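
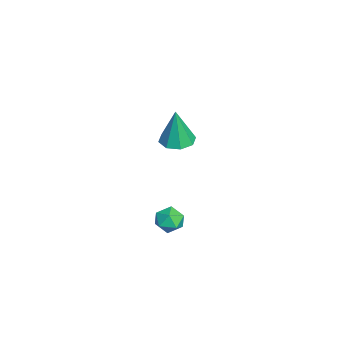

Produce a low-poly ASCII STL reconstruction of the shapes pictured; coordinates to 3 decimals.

solid 
facet normal -0.070 0.039 -0.997
outer loop
vertex -2.164 3.23 1.09
vertex -2.998 3.077 1.143
vertex -2.515 3.776 1.136
endloop
endfacet
facet normal 0.805 0.489 0.335
outer loop
vertex -2.164 3.23 1.09
vertex -2.515 3.776 1.136
vertex -2.862 3.003 3.097
endloop
endfacet
facet normal -0.070 0.039 -0.997
outer loop
vertex -2.515 3.776 1.136
vertex -2.998 3.077 1.143
vertex -3.149 3.913 1.186
endloop
endfacet
facet normal 0.224 0.893 0.391
outer loop
vertex -2.515 3.776 1.136
vertex -3.149 3.913 1.186
vertex -2.862 3.003 3.097
endloop
endfacet
facet normal -0.069 0.039 -0.997
outer loop
vertex -3.149 3.913 1.186
vertex -2.998 3.077 1.143
vertex -3.695 3.56 1.21
endloop
endfacet
facet normal -0.475 0.765 0.435
outer loop
vertex -3.149 3.913 1.186
vertex -3.695 3.56 1.21
vertex -2.862 3.003 3.097
endloop
endfacet
facet normal -0.070 0.037 -0.997
outer loop
vertex -3.695 3.56 1.21
vertex -2.998 3.077 1.143
vertex -3.833 2.925 1.196
endloop
endfacet
facet normal -0.879 0.181 0.441
outer loop
vertex -3.695 3.56 1.21
vertex -3.833 2.925 1.196
vertex -2.862 3.003 3.097
endloop
endfacet
facet normal -0.070 0.039 -0.997
outer loop
vertex -3.833 2.925 1.196
vertex -2.998 3.077 1.143
vertex -3.482 2.378 1.15
endloop
endfacet
facet normal -0.753 -0.517 0.406
outer loop
vertex -3.833 2.925 1.196
vertex -3.482 2.378 1.15
vertex -2.862 3.003 3.097
endloop
endfacet
facet normal -0.069 0.038 -0.997
outer loop
vertex -3.482 2.378 1.15
vertex -2.998 3.077 1.143
vertex -2.848 2.242 1.101
endloop
endfacet
facet normal -0.171 -0.921 0.350
outer loop
vertex -3.482 2.378 1.15
vertex -2.848 2.242 1.101
vertex -2.862 3.003 3.097
endloop
endfacet
facet normal -0.070 0.038 -0.997
outer loop
vertex -2.848 2.242 1.101
vertex -2.998 3.077 1.143
vertex -2.302 2.594 1.076
endloop
endfacet
facet normal 0.526 -0.794 0.306
outer loop
vertex -2.848 2.242 1.101
vertex -2.302 2.594 1.076
vertex -2.862 3.003 3.097
endloop
endfacet
facet normal -0.070 0.037 -0.997
outer loop
vertex -2.302 2.594 1.076
vertex -2.998 3.077 1.143
vertex -2.164 3.23 1.09
endloop
endfacet
facet normal 0.931 -0.209 0.300
outer loop
vertex -2.302 2.594 1.076
vertex -2.164 3.23 1.09
vertex -2.862 3.003 3.097
endloop
endfacet
facet normal -0.017 -0.294 0.956
outer loop
vertex 2.435 2.829 0.782
vertex 2.722 2.191 0.591
vertex 3.156 2.745 0.769
endloop
endfacet
facet normal 0.064 0.413 0.909
outer loop
vertex 2.435 2.829 0.782
vertex 3.156 2.745 0.769
vertex 2.857 3.355 0.513
endloop
endfacet
facet normal -0.493 0.676 0.548
outer loop
vertex 2.435 2.829 0.782
vertex 2.857 3.355 0.513
vertex 2.239 3.177 0.177
endloop
endfacet
facet normal -0.919 0.131 0.373
outer loop
vertex 2.435 2.829 0.782
vertex 2.239 3.177 0.177
vertex 2.156 2.458 0.225
endloop
endfacet
facet normal -0.625 -0.468 0.625
outer loop
vertex 2.435 2.829 0.782
vertex 2.156 2.458 0.225
vertex 2.722 2.191 0.591
endloop
endfacet
facet normal 0.655 0.542 0.527
outer loop
vertex 2.857 3.355 0.513
vertex 3.156 2.745 0.769
vertex 3.404 3.042 0.155
endloop
endfacet
facet normal 0.523 -0.603 0.602
outer loop
vertex 3.156 2.745 0.769
vertex 2.722 2.191 0.591
vertex 3.321 2.323 0.203
endloop
endfacet
facet normal -0.461 -0.885 0.068
outer loop
vertex 2.722 2.191 0.591
vertex 2.156 2.458 0.225
vertex 2.703 2.145 -0.133
endloop
endfacet
facet normal -0.938 0.086 -0.337
outer loop
vertex 2.156 2.458 0.225
vertex 2.239 3.177 0.177
vertex 2.404 2.755 -0.389
endloop
endfacet
facet normal -0.249 0.967 -0.055
outer loop
vertex 2.239 3.177 0.177
vertex 2.857 3.355 0.513
vertex 2.838 3.309 -0.211
endloop
endfacet
facet normal 0.919 -0.131 -0.373
outer loop
vertex 3.125 2.671 -0.402
vertex 3.404 3.042 0.155
vertex 3.321 2.323 0.203
endloop
endfacet
facet normal 0.493 -0.676 -0.548
outer loop
vertex 3.125 2.671 -0.402
vertex 3.321 2.323 0.203
vertex 2.703 2.145 -0.133
endloop
endfacet
facet normal -0.064 -0.413 -0.909
outer loop
vertex 3.125 2.671 -0.402
vertex 2.703 2.145 -0.133
vertex 2.404 2.755 -0.389
endloop
endfacet
facet normal 0.017 0.294 -0.956
outer loop
vertex 3.125 2.671 -0.402
vertex 2.404 2.755 -0.389
vertex 2.838 3.309 -0.211
endloop
endfacet
facet normal 0.625 0.468 -0.625
outer loop
vertex 3.125 2.671 -0.402
vertex 2.838 3.309 -0.211
vertex 3.404 3.042 0.155
endloop
endfacet
facet normal 0.938 -0.086 0.337
outer loop
vertex 3.321 2.323 0.203
vertex 3.404 3.042 0.155
vertex 3.156 2.745 0.769
endloop
endfacet
facet normal 0.249 -0.967 0.055
outer loop
vertex 2.703 2.145 -0.133
vertex 3.321 2.323 0.203
vertex 2.722 2.191 0.591
endloop
endfacet
facet normal -0.655 -0.542 -0.527
outer loop
vertex 2.404 2.755 -0.389
vertex 2.703 2.145 -0.133
vertex 2.156 2.458 0.225
endloop
endfacet
facet normal -0.523 0.603 -0.602
outer loop
vertex 2.838 3.309 -0.211
vertex 2.404 2.755 -0.389
vertex 2.239 3.177 0.177
endloop
endfacet
facet normal 0.461 0.885 -0.068
outer loop
vertex 3.404 3.042 0.155
vertex 2.838 3.309 -0.211
vertex 2.857 3.355 0.513
endloop
endfacet

endsolid


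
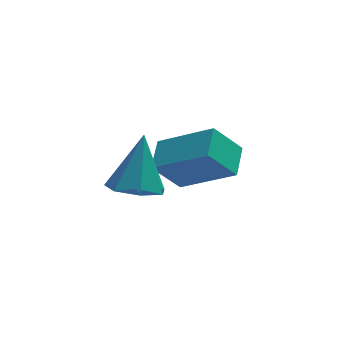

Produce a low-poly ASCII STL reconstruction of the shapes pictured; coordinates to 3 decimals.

solid 
facet normal -0.627 -0.010 0.779
outer loop
vertex 4.003 -0.343 0.022
vertex 4.337 0.568 0.303
vertex 2.627 0.499 -1.074
endloop
endfacet
facet normal -0.331 -0.902 -0.278
outer loop
vertex 3.423 0.512 -2.063
vertex 4.003 -0.343 0.022
vertex 2.627 0.499 -1.074
endloop
endfacet
facet normal -0.627 -0.010 0.779
outer loop
vertex 2.627 0.499 -1.074
vertex 4.337 0.568 0.303
vertex 2.961 1.41 -0.793
endloop
endfacet
facet normal -0.705 0.432 -0.562
outer loop
vertex 2.961 1.41 -0.793
vertex 3.423 0.512 -2.063
vertex 2.627 0.499 -1.074
endloop
endfacet
facet normal 0.705 -0.432 0.562
outer loop
vertex 4.003 -0.343 0.022
vertex 5.133 0.581 -0.686
vertex 4.337 0.568 0.303
endloop
endfacet
facet normal -0.331 -0.902 -0.278
outer loop
vertex 4.799 -0.33 -0.967
vertex 4.003 -0.343 0.022
vertex 3.423 0.512 -2.063
endloop
endfacet
facet normal 0.705 -0.432 0.562
outer loop
vertex 4.799 -0.33 -0.967
vertex 5.133 0.581 -0.686
vertex 4.003 -0.343 0.022
endloop
endfacet
facet normal 0.331 0.902 0.278
outer loop
vertex 4.337 0.568 0.303
vertex 5.133 0.581 -0.686
vertex 2.961 1.41 -0.793
endloop
endfacet
facet normal -0.705 0.432 -0.562
outer loop
vertex 3.757 1.423 -1.782
vertex 3.423 0.512 -2.063
vertex 2.961 1.41 -0.793
endloop
endfacet
facet normal 0.331 0.902 0.278
outer loop
vertex 2.961 1.41 -0.793
vertex 5.133 0.581 -0.686
vertex 3.757 1.423 -1.782
endloop
endfacet
facet normal 0.627 0.010 -0.779
outer loop
vertex 3.757 1.423 -1.782
vertex 4.799 -0.33 -0.967
vertex 3.423 0.512 -2.063
endloop
endfacet
facet normal 0.627 0.010 -0.779
outer loop
vertex 5.133 0.581 -0.686
vertex 4.799 -0.33 -0.967
vertex 3.757 1.423 -1.782
endloop
endfacet
facet normal -0.212 -0.469 -0.858
outer loop
vertex 2.541 -2.148 0.503
vertex 1.793 -2.239 0.738
vertex 2.113 -1.641 0.332
endloop
endfacet
facet normal 0.774 0.628 -0.076
outer loop
vertex 2.541 -2.148 0.503
vertex 2.113 -1.641 0.332
vertex 2.147 -1.461 2.162
endloop
endfacet
facet normal -0.214 -0.468 -0.858
outer loop
vertex 2.113 -1.641 0.332
vertex 1.793 -2.239 0.738
vertex 1.443 -1.584 0.468
endloop
endfacet
facet normal 0.064 0.993 -0.099
outer loop
vertex 2.113 -1.641 0.332
vertex 1.443 -1.584 0.468
vertex 2.147 -1.461 2.162
endloop
endfacet
facet normal -0.214 -0.468 -0.858
outer loop
vertex 1.443 -1.584 0.468
vertex 1.793 -2.239 0.738
vertex 1.037 -2.02 0.807
endloop
endfacet
facet normal -0.630 0.748 0.208
outer loop
vertex 1.443 -1.584 0.468
vertex 1.037 -2.02 0.807
vertex 2.147 -1.461 2.162
endloop
endfacet
facet normal -0.214 -0.469 -0.857
outer loop
vertex 1.037 -2.02 0.807
vertex 1.793 -2.239 0.738
vertex 1.2 -2.62 1.095
endloop
endfacet
facet normal -0.787 0.080 0.612
outer loop
vertex 1.037 -2.02 0.807
vertex 1.2 -2.62 1.095
vertex 2.147 -1.461 2.162
endloop
endfacet
facet normal -0.215 -0.469 -0.857
outer loop
vertex 1.2 -2.62 1.095
vertex 1.793 -2.239 0.738
vertex 1.809 -2.934 1.114
endloop
endfacet
facet normal -0.288 -0.510 0.810
outer loop
vertex 1.2 -2.62 1.095
vertex 1.809 -2.934 1.114
vertex 2.147 -1.461 2.162
endloop
endfacet
facet normal -0.213 -0.469 -0.857
outer loop
vertex 1.809 -2.934 1.114
vertex 1.793 -2.239 0.738
vertex 2.406 -2.724 0.851
endloop
endfacet
facet normal 0.491 -0.577 0.653
outer loop
vertex 1.809 -2.934 1.114
vertex 2.406 -2.724 0.851
vertex 2.147 -1.461 2.162
endloop
endfacet
facet normal -0.212 -0.468 -0.858
outer loop
vertex 2.406 -2.724 0.851
vertex 1.793 -2.239 0.738
vertex 2.541 -2.148 0.503
endloop
endfacet
facet normal 0.964 -0.070 0.258
outer loop
vertex 2.406 -2.724 0.851
vertex 2.541 -2.148 0.503
vertex 2.147 -1.461 2.162
endloop
endfacet

endsolid


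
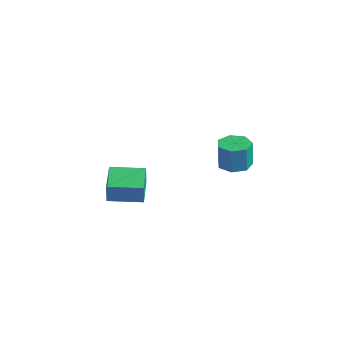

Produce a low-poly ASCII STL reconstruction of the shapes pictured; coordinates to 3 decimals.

solid 
facet normal -0.894 -0.448 -0.004
outer loop
vertex -3.193 -2.669 -2.933
vertex -3.936 -1.184 -2.975
vertex -3.176 -2.692 -4.093
endloop
endfacet
facet normal 0.447 -0.894 0.024
outer loop
vertex -1.504 -1.856 -4.085
vertex -3.193 -2.669 -2.933
vertex -3.176 -2.692 -4.093
endloop
endfacet
facet normal -0.894 -0.448 -0.004
outer loop
vertex -3.176 -2.692 -4.093
vertex -3.936 -1.184 -2.975
vertex -3.919 -1.208 -4.134
endloop
endfacet
facet normal 0.015 -0.020 -1.000
outer loop
vertex -3.919 -1.208 -4.134
vertex -1.504 -1.856 -4.085
vertex -3.176 -2.692 -4.093
endloop
endfacet
facet normal -0.015 0.021 1.000
outer loop
vertex -3.193 -2.669 -2.933
vertex -2.264 -0.348 -2.967
vertex -3.936 -1.184 -2.975
endloop
endfacet
facet normal 0.447 -0.894 0.025
outer loop
vertex -1.521 -1.832 -2.926
vertex -3.193 -2.669 -2.933
vertex -1.504 -1.856 -4.085
endloop
endfacet
facet normal -0.014 0.020 1.000
outer loop
vertex -1.521 -1.832 -2.926
vertex -2.264 -0.348 -2.967
vertex -3.193 -2.669 -2.933
endloop
endfacet
facet normal -0.447 0.894 -0.025
outer loop
vertex -3.936 -1.184 -2.975
vertex -2.264 -0.348 -2.967
vertex -3.919 -1.208 -4.134
endloop
endfacet
facet normal 0.015 -0.021 -1.000
outer loop
vertex -2.247 -0.371 -4.127
vertex -1.504 -1.856 -4.085
vertex -3.919 -1.208 -4.134
endloop
endfacet
facet normal -0.447 0.894 -0.024
outer loop
vertex -3.919 -1.208 -4.134
vertex -2.264 -0.348 -2.967
vertex -2.247 -0.371 -4.127
endloop
endfacet
facet normal 0.894 0.448 0.004
outer loop
vertex -2.247 -0.371 -4.127
vertex -1.521 -1.832 -2.926
vertex -1.504 -1.856 -4.085
endloop
endfacet
facet normal 0.894 0.448 0.004
outer loop
vertex -2.264 -0.348 -2.967
vertex -1.521 -1.832 -2.926
vertex -2.247 -0.371 -4.127
endloop
endfacet
facet normal 0.128 -0.179 -0.976
outer loop
vertex 4.214 -1.22 1.592
vertex 3.476 -1.661 1.576
vertex 3.602 -0.822 1.439
endloop
endfacet
facet normal 0.557 0.827 -0.079
outer loop
vertex 4.214 -1.22 1.592
vertex 3.602 -0.822 1.439
vertex 4.042 -0.977 2.919
endloop
endfacet
facet normal 0.557 0.827 -0.079
outer loop
vertex 4.042 -0.977 2.919
vertex 3.602 -0.822 1.439
vertex 3.429 -0.579 2.766
endloop
endfacet
facet normal -0.127 0.179 0.976
outer loop
vertex 4.042 -0.977 2.919
vertex 3.429 -0.579 2.766
vertex 3.304 -1.419 2.904
endloop
endfacet
facet normal 0.127 -0.178 -0.976
outer loop
vertex 3.602 -0.822 1.439
vertex 3.476 -1.661 1.576
vertex 2.895 -1.056 1.39
endloop
endfacet
facet normal -0.294 0.933 -0.209
outer loop
vertex 3.602 -0.822 1.439
vertex 2.895 -1.056 1.39
vertex 3.429 -0.579 2.766
endloop
endfacet
facet normal -0.294 0.933 -0.209
outer loop
vertex 3.429 -0.579 2.766
vertex 2.895 -1.056 1.39
vertex 2.722 -0.813 2.717
endloop
endfacet
facet normal -0.127 0.179 0.976
outer loop
vertex 3.429 -0.579 2.766
vertex 2.722 -0.813 2.717
vertex 3.304 -1.419 2.904
endloop
endfacet
facet normal 0.127 -0.178 -0.976
outer loop
vertex 2.895 -1.056 1.39
vertex 3.476 -1.661 1.576
vertex 2.626 -1.746 1.481
endloop
endfacet
facet normal -0.924 0.336 -0.182
outer loop
vertex 2.895 -1.056 1.39
vertex 2.626 -1.746 1.481
vertex 2.722 -0.813 2.717
endloop
endfacet
facet normal -0.924 0.336 -0.182
outer loop
vertex 2.722 -0.813 2.717
vertex 2.626 -1.746 1.481
vertex 2.453 -1.503 2.808
endloop
endfacet
facet normal -0.128 0.178 0.976
outer loop
vertex 2.722 -0.813 2.717
vertex 2.453 -1.503 2.808
vertex 3.304 -1.419 2.904
endloop
endfacet
facet normal 0.127 -0.179 -0.976
outer loop
vertex 2.626 -1.746 1.481
vertex 3.476 -1.661 1.576
vertex 2.997 -2.372 1.644
endloop
endfacet
facet normal -0.858 -0.513 -0.018
outer loop
vertex 2.626 -1.746 1.481
vertex 2.997 -2.372 1.644
vertex 2.453 -1.503 2.808
endloop
endfacet
facet normal -0.858 -0.513 -0.018
outer loop
vertex 2.453 -1.503 2.808
vertex 2.997 -2.372 1.644
vertex 2.824 -2.13 2.971
endloop
endfacet
facet normal -0.128 0.178 0.976
outer loop
vertex 2.453 -1.503 2.808
vertex 2.824 -2.13 2.971
vertex 3.304 -1.419 2.904
endloop
endfacet
facet normal 0.127 -0.179 -0.976
outer loop
vertex 2.997 -2.372 1.644
vertex 3.476 -1.661 1.576
vertex 3.729 -2.463 1.756
endloop
endfacet
facet normal -0.146 -0.976 0.159
outer loop
vertex 2.997 -2.372 1.644
vertex 3.729 -2.463 1.756
vertex 2.824 -2.13 2.971
endloop
endfacet
facet normal -0.146 -0.976 0.159
outer loop
vertex 2.824 -2.13 2.971
vertex 3.729 -2.463 1.756
vertex 3.557 -2.221 3.083
endloop
endfacet
facet normal -0.127 0.178 0.976
outer loop
vertex 2.824 -2.13 2.971
vertex 3.557 -2.221 3.083
vertex 3.304 -1.419 2.904
endloop
endfacet
facet normal 0.127 -0.179 -0.976
outer loop
vertex 3.729 -2.463 1.756
vertex 3.476 -1.661 1.576
vertex 4.271 -1.951 1.733
endloop
endfacet
facet normal 0.675 -0.705 0.216
outer loop
vertex 3.729 -2.463 1.756
vertex 4.271 -1.951 1.733
vertex 3.557 -2.221 3.083
endloop
endfacet
facet normal 0.677 -0.704 0.217
outer loop
vertex 3.557 -2.221 3.083
vertex 4.271 -1.951 1.733
vertex 4.098 -1.708 3.06
endloop
endfacet
facet normal -0.127 0.178 0.976
outer loop
vertex 3.557 -2.221 3.083
vertex 4.098 -1.708 3.06
vertex 3.304 -1.419 2.904
endloop
endfacet
facet normal 0.128 -0.178 -0.976
outer loop
vertex 4.271 -1.951 1.733
vertex 3.476 -1.661 1.576
vertex 4.214 -1.22 1.592
endloop
endfacet
facet normal 0.989 0.099 0.111
outer loop
vertex 4.271 -1.951 1.733
vertex 4.214 -1.22 1.592
vertex 4.098 -1.708 3.06
endloop
endfacet
facet normal 0.989 0.097 0.110
outer loop
vertex 4.098 -1.708 3.06
vertex 4.214 -1.22 1.592
vertex 4.042 -0.977 2.919
endloop
endfacet
facet normal -0.127 0.178 0.976
outer loop
vertex 4.098 -1.708 3.06
vertex 4.042 -0.977 2.919
vertex 3.304 -1.419 2.904
endloop
endfacet

endsolid


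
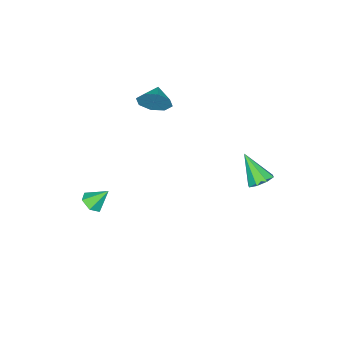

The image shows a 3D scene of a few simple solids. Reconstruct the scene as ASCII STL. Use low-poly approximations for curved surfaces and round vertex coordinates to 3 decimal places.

solid 
facet normal 0.105 0.618 -0.779
outer loop
vertex -1.248 3.608 -1.054
vertex -1.947 3.409 -1.306
vertex -1.672 3.954 -0.837
endloop
endfacet
facet normal 0.607 0.278 0.744
outer loop
vertex -1.248 3.608 -1.054
vertex -1.672 3.954 -0.837
vertex -2.153 2.211 0.206
endloop
endfacet
facet normal 0.107 0.617 -0.780
outer loop
vertex -1.672 3.954 -0.837
vertex -1.947 3.409 -1.306
vertex -2.258 3.981 -0.896
endloop
endfacet
facet normal -0.061 0.525 0.849
outer loop
vertex -1.672 3.954 -0.837
vertex -2.258 3.981 -0.896
vertex -2.153 2.211 0.206
endloop
endfacet
facet normal 0.105 0.617 -0.780
outer loop
vertex -2.258 3.981 -0.896
vertex -1.947 3.409 -1.306
vertex -2.662 3.673 -1.194
endloop
endfacet
facet normal -0.712 0.340 0.614
outer loop
vertex -2.258 3.981 -0.896
vertex -2.662 3.673 -1.194
vertex -2.153 2.211 0.206
endloop
endfacet
facet normal 0.106 0.618 -0.779
outer loop
vertex -2.662 3.673 -1.194
vertex -1.947 3.409 -1.306
vertex -2.647 3.21 -1.559
endloop
endfacet
facet normal -0.970 -0.170 0.175
outer loop
vertex -2.662 3.673 -1.194
vertex -2.647 3.21 -1.559
vertex -2.153 2.211 0.206
endloop
endfacet
facet normal 0.107 0.616 -0.780
outer loop
vertex -2.647 3.21 -1.559
vertex -1.947 3.409 -1.306
vertex -2.222 2.863 -1.775
endloop
endfacet
facet normal -0.680 -0.703 -0.208
outer loop
vertex -2.647 3.21 -1.559
vertex -2.222 2.863 -1.775
vertex -2.153 2.211 0.206
endloop
endfacet
facet normal 0.106 0.617 -0.780
outer loop
vertex -2.222 2.863 -1.775
vertex -1.947 3.409 -1.306
vertex -1.636 2.836 -1.717
endloop
endfacet
facet normal -0.013 -0.950 -0.312
outer loop
vertex -2.222 2.863 -1.775
vertex -1.636 2.836 -1.717
vertex -2.153 2.211 0.206
endloop
endfacet
facet normal 0.106 0.617 -0.780
outer loop
vertex -1.636 2.836 -1.717
vertex -1.947 3.409 -1.306
vertex -1.233 3.145 -1.418
endloop
endfacet
facet normal 0.641 -0.763 -0.076
outer loop
vertex -1.636 2.836 -1.717
vertex -1.233 3.145 -1.418
vertex -2.153 2.211 0.206
endloop
endfacet
facet normal 0.106 0.617 -0.780
outer loop
vertex -1.233 3.145 -1.418
vertex -1.947 3.409 -1.306
vertex -1.248 3.608 -1.054
endloop
endfacet
facet normal 0.897 -0.255 0.361
outer loop
vertex -1.233 3.145 -1.418
vertex -1.248 3.608 -1.054
vertex -2.153 2.211 0.206
endloop
endfacet
facet normal 0.359 -0.557 -0.749
outer loop
vertex 3.199 -4.361 -3.157
vertex 2.699 -4.09 -3.598
vertex 3.338 -3.764 -3.534
endloop
endfacet
facet normal 0.674 0.276 0.685
outer loop
vertex 3.199 -4.361 -3.157
vertex 3.338 -3.764 -3.534
vertex 2.221 -3.35 -2.602
endloop
endfacet
facet normal 0.359 -0.557 -0.749
outer loop
vertex 3.338 -3.764 -3.534
vertex 2.699 -4.09 -3.598
vertex 2.837 -3.493 -3.976
endloop
endfacet
facet normal 0.411 0.907 0.090
outer loop
vertex 3.338 -3.764 -3.534
vertex 2.837 -3.493 -3.976
vertex 2.221 -3.35 -2.602
endloop
endfacet
facet normal 0.359 -0.557 -0.749
outer loop
vertex 2.837 -3.493 -3.976
vertex 2.699 -4.09 -3.598
vertex 2.199 -3.819 -4.039
endloop
endfacet
facet normal -0.415 0.867 -0.276
outer loop
vertex 2.837 -3.493 -3.976
vertex 2.199 -3.819 -4.039
vertex 2.221 -3.35 -2.602
endloop
endfacet
facet normal 0.360 -0.556 -0.750
outer loop
vertex 2.199 -3.819 -4.039
vertex 2.699 -4.09 -3.598
vertex 2.061 -4.417 -3.662
endloop
endfacet
facet normal -0.980 0.195 -0.049
outer loop
vertex 2.199 -3.819 -4.039
vertex 2.061 -4.417 -3.662
vertex 2.221 -3.35 -2.602
endloop
endfacet
facet normal 0.361 -0.557 -0.748
outer loop
vertex 2.061 -4.417 -3.662
vertex 2.699 -4.09 -3.598
vertex 2.561 -4.687 -3.22
endloop
endfacet
facet normal -0.717 -0.434 0.545
outer loop
vertex 2.061 -4.417 -3.662
vertex 2.561 -4.687 -3.22
vertex 2.221 -3.35 -2.602
endloop
endfacet
facet normal 0.359 -0.557 -0.749
outer loop
vertex 2.561 -4.687 -3.22
vertex 2.699 -4.09 -3.598
vertex 3.199 -4.361 -3.157
endloop
endfacet
facet normal 0.111 -0.394 0.913
outer loop
vertex 2.561 -4.687 -3.22
vertex 3.199 -4.361 -3.157
vertex 2.221 -3.35 -2.602
endloop
endfacet
facet normal 0.865 0.399 -0.302
outer loop
vertex -0.985 -3.32 3.191
vertex -1.428 -2.978 2.375
vertex -1.272 -2.626 3.286
endloop
endfacet
facet normal -0.279 -0.242 0.929
outer loop
vertex -0.985 -3.32 3.191
vertex -1.272 -2.626 3.286
vertex -2.432 -3.442 2.725
endloop
endfacet
facet normal 0.865 0.400 -0.303
outer loop
vertex -1.272 -2.626 3.286
vertex -1.428 -2.978 2.375
vertex -1.651 -2.138 2.847
endloop
endfacet
facet normal -0.564 0.265 0.782
outer loop
vertex -1.272 -2.626 3.286
vertex -1.651 -2.138 2.847
vertex -2.432 -3.442 2.725
endloop
endfacet
facet normal 0.866 0.399 -0.302
outer loop
vertex -1.651 -2.138 2.847
vertex -1.428 -2.978 2.375
vertex -1.899 -2.142 2.131
endloop
endfacet
facet normal -0.834 0.473 0.286
outer loop
vertex -1.651 -2.138 2.847
vertex -1.899 -2.142 2.131
vertex -2.432 -3.442 2.725
endloop
endfacet
facet normal 0.865 0.399 -0.303
outer loop
vertex -1.899 -2.142 2.131
vertex -1.428 -2.978 2.375
vertex -1.871 -2.637 1.558
endloop
endfacet
facet normal -0.928 0.258 -0.268
outer loop
vertex -1.899 -2.142 2.131
vertex -1.871 -2.637 1.558
vertex -2.432 -3.442 2.725
endloop
endfacet
facet normal 0.865 0.399 -0.303
outer loop
vertex -1.871 -2.637 1.558
vertex -1.428 -2.978 2.375
vertex -1.584 -3.331 1.463
endloop
endfacet
facet normal -0.793 -0.252 -0.555
outer loop
vertex -1.871 -2.637 1.558
vertex -1.584 -3.331 1.463
vertex -2.432 -3.442 2.725
endloop
endfacet
facet normal 0.865 0.400 -0.303
outer loop
vertex -1.584 -3.331 1.463
vertex -1.428 -2.978 2.375
vertex -1.205 -3.819 1.902
endloop
endfacet
facet normal -0.507 -0.760 -0.407
outer loop
vertex -1.584 -3.331 1.463
vertex -1.205 -3.819 1.902
vertex -2.432 -3.442 2.725
endloop
endfacet
facet normal 0.866 0.399 -0.302
outer loop
vertex -1.205 -3.819 1.902
vertex -1.428 -2.978 2.375
vertex -0.957 -3.815 2.618
endloop
endfacet
facet normal -0.238 -0.967 0.088
outer loop
vertex -1.205 -3.819 1.902
vertex -0.957 -3.815 2.618
vertex -2.432 -3.442 2.725
endloop
endfacet
facet normal 0.866 0.399 -0.303
outer loop
vertex -0.957 -3.815 2.618
vertex -1.428 -2.978 2.375
vertex -0.985 -3.32 3.191
endloop
endfacet
facet normal -0.144 -0.752 0.643
outer loop
vertex -0.957 -3.815 2.618
vertex -0.985 -3.32 3.191
vertex -2.432 -3.442 2.725
endloop
endfacet

endsolid


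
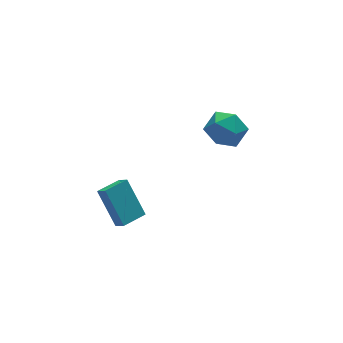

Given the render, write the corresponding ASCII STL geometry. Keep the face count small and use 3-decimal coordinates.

solid 
facet normal -0.953 -0.084 0.289
outer loop
vertex 1.402 3.181 -1.947
vertex 1.488 1.987 -2.011
vertex 1.749 2.552 -0.987
endloop
endfacet
facet normal -0.655 0.501 0.565
outer loop
vertex 1.402 3.181 -1.947
vertex 1.749 2.552 -0.987
vertex 2.3 3.581 -1.261
endloop
endfacet
facet normal -0.423 0.906 0.025
outer loop
vertex 1.402 3.181 -1.947
vertex 2.3 3.581 -1.261
vertex 2.38 3.651 -2.455
endloop
endfacet
facet normal -0.578 0.569 -0.585
outer loop
vertex 1.402 3.181 -1.947
vertex 2.38 3.651 -2.455
vertex 1.879 2.666 -2.918
endloop
endfacet
facet normal -0.905 -0.043 -0.422
outer loop
vertex 1.402 3.181 -1.947
vertex 1.879 2.666 -2.918
vertex 1.488 1.987 -2.011
endloop
endfacet
facet normal -0.088 0.300 0.950
outer loop
vertex 2.3 3.581 -1.261
vertex 1.749 2.552 -0.987
vertex 2.941 2.634 -0.902
endloop
endfacet
facet normal -0.572 -0.648 0.503
outer loop
vertex 1.749 2.552 -0.987
vertex 1.488 1.987 -2.011
vertex 2.44 1.649 -1.365
endloop
endfacet
facet normal -0.494 -0.580 -0.647
outer loop
vertex 1.488 1.987 -2.011
vertex 1.879 2.666 -2.918
vertex 2.52 1.719 -2.559
endloop
endfacet
facet normal 0.037 0.410 -0.911
outer loop
vertex 1.879 2.666 -2.918
vertex 2.38 3.651 -2.455
vertex 3.071 2.748 -2.833
endloop
endfacet
facet normal 0.288 0.955 0.075
outer loop
vertex 2.38 3.651 -2.455
vertex 2.3 3.581 -1.261
vertex 3.332 3.313 -1.809
endloop
endfacet
facet normal 0.578 -0.569 0.585
outer loop
vertex 3.418 2.119 -1.873
vertex 2.941 2.634 -0.902
vertex 2.44 1.649 -1.365
endloop
endfacet
facet normal 0.423 -0.906 -0.025
outer loop
vertex 3.418 2.119 -1.873
vertex 2.44 1.649 -1.365
vertex 2.52 1.719 -2.559
endloop
endfacet
facet normal 0.655 -0.501 -0.565
outer loop
vertex 3.418 2.119 -1.873
vertex 2.52 1.719 -2.559
vertex 3.071 2.748 -2.833
endloop
endfacet
facet normal 0.953 0.084 -0.289
outer loop
vertex 3.418 2.119 -1.873
vertex 3.071 2.748 -2.833
vertex 3.332 3.313 -1.809
endloop
endfacet
facet normal 0.905 0.043 0.422
outer loop
vertex 3.418 2.119 -1.873
vertex 3.332 3.313 -1.809
vertex 2.941 2.634 -0.902
endloop
endfacet
facet normal -0.037 -0.410 0.911
outer loop
vertex 2.44 1.649 -1.365
vertex 2.941 2.634 -0.902
vertex 1.749 2.552 -0.987
endloop
endfacet
facet normal -0.288 -0.955 -0.075
outer loop
vertex 2.52 1.719 -2.559
vertex 2.44 1.649 -1.365
vertex 1.488 1.987 -2.011
endloop
endfacet
facet normal 0.088 -0.300 -0.950
outer loop
vertex 3.071 2.748 -2.833
vertex 2.52 1.719 -2.559
vertex 1.879 2.666 -2.918
endloop
endfacet
facet normal 0.572 0.648 -0.503
outer loop
vertex 3.332 3.313 -1.809
vertex 3.071 2.748 -2.833
vertex 2.38 3.651 -2.455
endloop
endfacet
facet normal 0.494 0.580 0.647
outer loop
vertex 2.941 2.634 -0.902
vertex 3.332 3.313 -1.809
vertex 2.3 3.581 -1.261
endloop
endfacet
facet normal -0.967 -0.250 0.043
outer loop
vertex -4.395 0.156 -4.315
vertex -4.694 1.596 -2.679
vertex -4.571 0.742 -4.862
endloop
endfacet
facet normal 0.136 -0.654 -0.744
outer loop
vertex -3.246 1.084 -4.921
vertex -4.395 0.156 -4.315
vertex -4.571 0.742 -4.862
endloop
endfacet
facet normal -0.967 -0.250 0.043
outer loop
vertex -4.571 0.742 -4.862
vertex -4.694 1.596 -2.679
vertex -4.87 2.181 -3.226
endloop
endfacet
facet normal -0.214 0.714 -0.667
outer loop
vertex -4.87 2.181 -3.226
vertex -3.246 1.084 -4.921
vertex -4.571 0.742 -4.862
endloop
endfacet
facet normal 0.214 -0.714 0.667
outer loop
vertex -4.395 0.156 -4.315
vertex -3.369 1.938 -2.738
vertex -4.694 1.596 -2.679
endloop
endfacet
facet normal 0.136 -0.654 -0.744
outer loop
vertex -3.07 0.499 -4.374
vertex -4.395 0.156 -4.315
vertex -3.246 1.084 -4.921
endloop
endfacet
facet normal 0.214 -0.714 0.667
outer loop
vertex -3.07 0.499 -4.374
vertex -3.369 1.938 -2.738
vertex -4.395 0.156 -4.315
endloop
endfacet
facet normal -0.136 0.655 0.744
outer loop
vertex -4.694 1.596 -2.679
vertex -3.369 1.938 -2.738
vertex -4.87 2.181 -3.226
endloop
endfacet
facet normal -0.214 0.713 -0.667
outer loop
vertex -3.545 2.524 -3.285
vertex -3.246 1.084 -4.921
vertex -4.87 2.181 -3.226
endloop
endfacet
facet normal -0.136 0.654 0.744
outer loop
vertex -4.87 2.181 -3.226
vertex -3.369 1.938 -2.738
vertex -3.545 2.524 -3.285
endloop
endfacet
facet normal 0.967 0.250 -0.044
outer loop
vertex -3.545 2.524 -3.285
vertex -3.07 0.499 -4.374
vertex -3.246 1.084 -4.921
endloop
endfacet
facet normal 0.967 0.250 -0.043
outer loop
vertex -3.369 1.938 -2.738
vertex -3.07 0.499 -4.374
vertex -3.545 2.524 -3.285
endloop
endfacet

endsolid


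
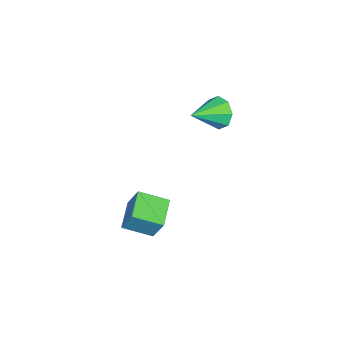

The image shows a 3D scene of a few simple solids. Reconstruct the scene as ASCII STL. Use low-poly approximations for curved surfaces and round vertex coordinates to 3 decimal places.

solid 
facet normal -0.915 -0.274 0.296
outer loop
vertex 3.085 1.652 -1.842
vertex 2.446 3.109 -2.469
vertex 2.83 0.902 -3.324
endloop
endfacet
facet normal 0.374 -0.852 0.367
outer loop
vertex 4.394 1.371 -3.831
vertex 3.085 1.652 -1.842
vertex 2.83 0.902 -3.324
endloop
endfacet
facet normal -0.915 -0.274 0.297
outer loop
vertex 2.83 0.902 -3.324
vertex 2.446 3.109 -2.469
vertex 2.19 2.359 -3.951
endloop
endfacet
facet normal -0.152 -0.446 -0.882
outer loop
vertex 2.19 2.359 -3.951
vertex 4.394 1.371 -3.831
vertex 2.83 0.902 -3.324
endloop
endfacet
facet normal 0.152 0.446 0.882
outer loop
vertex 3.085 1.652 -1.842
vertex 4.01 3.578 -2.976
vertex 2.446 3.109 -2.469
endloop
endfacet
facet normal 0.374 -0.852 0.367
outer loop
vertex 4.65 2.121 -2.349
vertex 3.085 1.652 -1.842
vertex 4.394 1.371 -3.831
endloop
endfacet
facet normal 0.152 0.446 0.882
outer loop
vertex 4.65 2.121 -2.349
vertex 4.01 3.578 -2.976
vertex 3.085 1.652 -1.842
endloop
endfacet
facet normal -0.374 0.852 -0.366
outer loop
vertex 2.446 3.109 -2.469
vertex 4.01 3.578 -2.976
vertex 2.19 2.359 -3.951
endloop
endfacet
facet normal -0.152 -0.446 -0.882
outer loop
vertex 3.755 2.828 -4.458
vertex 4.394 1.371 -3.831
vertex 2.19 2.359 -3.951
endloop
endfacet
facet normal -0.374 0.852 -0.367
outer loop
vertex 2.19 2.359 -3.951
vertex 4.01 3.578 -2.976
vertex 3.755 2.828 -4.458
endloop
endfacet
facet normal 0.915 0.274 -0.297
outer loop
vertex 3.755 2.828 -4.458
vertex 4.65 2.121 -2.349
vertex 4.394 1.371 -3.831
endloop
endfacet
facet normal 0.915 0.274 -0.296
outer loop
vertex 4.01 3.578 -2.976
vertex 4.65 2.121 -2.349
vertex 3.755 2.828 -4.458
endloop
endfacet
facet normal -0.836 0.404 -0.372
outer loop
vertex -2.877 3.248 -0.926
vertex -3.398 2.97 -0.058
vertex -2.854 3.817 -0.359
endloop
endfacet
facet normal 0.860 0.342 -0.378
outer loop
vertex -2.877 3.248 -0.926
vertex -2.854 3.817 -0.359
vertex -1.742 2.17 0.678
endloop
endfacet
facet normal -0.836 0.405 -0.372
outer loop
vertex -2.854 3.817 -0.359
vertex -3.398 2.97 -0.058
vertex -3.15 3.889 0.385
endloop
endfacet
facet normal 0.733 0.640 0.230
outer loop
vertex -2.854 3.817 -0.359
vertex -3.15 3.889 0.385
vertex -1.742 2.17 0.678
endloop
endfacet
facet normal -0.836 0.404 -0.370
outer loop
vertex -3.15 3.889 0.385
vertex -3.398 2.97 -0.058
vertex -3.59 3.423 0.87
endloop
endfacet
facet normal 0.393 0.458 0.797
outer loop
vertex -3.15 3.889 0.385
vertex -3.59 3.423 0.87
vertex -1.742 2.17 0.678
endloop
endfacet
facet normal -0.836 0.405 -0.371
outer loop
vertex -3.59 3.423 0.87
vertex -3.398 2.97 -0.058
vertex -3.918 2.692 0.811
endloop
endfacet
facet normal 0.037 -0.097 0.995
outer loop
vertex -3.59 3.423 0.87
vertex -3.918 2.692 0.811
vertex -1.742 2.17 0.678
endloop
endfacet
facet normal -0.836 0.405 -0.371
outer loop
vertex -3.918 2.692 0.811
vertex -3.398 2.97 -0.058
vertex -3.941 2.124 0.243
endloop
endfacet
facet normal -0.125 -0.699 0.704
outer loop
vertex -3.918 2.692 0.811
vertex -3.941 2.124 0.243
vertex -1.742 2.17 0.678
endloop
endfacet
facet normal -0.836 0.404 -0.372
outer loop
vertex -3.941 2.124 0.243
vertex -3.398 2.97 -0.058
vertex -3.645 2.051 -0.501
endloop
endfacet
facet normal 0.001 -0.995 0.098
outer loop
vertex -3.941 2.124 0.243
vertex -3.645 2.051 -0.501
vertex -1.742 2.17 0.678
endloop
endfacet
facet normal -0.836 0.404 -0.371
outer loop
vertex -3.645 2.051 -0.501
vertex -3.398 2.97 -0.058
vertex -3.205 2.517 -0.985
endloop
endfacet
facet normal 0.343 -0.813 -0.471
outer loop
vertex -3.645 2.051 -0.501
vertex -3.205 2.517 -0.985
vertex -1.742 2.17 0.678
endloop
endfacet
facet normal -0.835 0.405 -0.372
outer loop
vertex -3.205 2.517 -0.985
vertex -3.398 2.97 -0.058
vertex -2.877 3.248 -0.926
endloop
endfacet
facet normal 0.698 -0.259 -0.668
outer loop
vertex -3.205 2.517 -0.985
vertex -2.877 3.248 -0.926
vertex -1.742 2.17 0.678
endloop
endfacet

endsolid


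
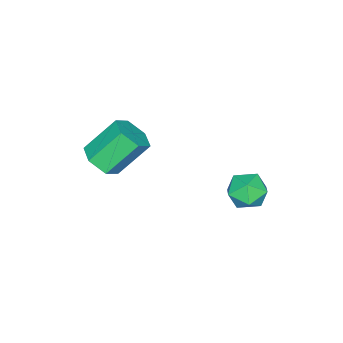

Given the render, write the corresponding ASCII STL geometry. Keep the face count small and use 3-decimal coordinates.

solid 
facet normal 0.516 -0.447 -0.730
outer loop
vertex 1.074 -0.04 -0.108
vertex 0.553 -0.607 -0.129
vertex 0.463 0.016 -0.574
endloop
endfacet
facet normal 0.324 0.892 -0.317
outer loop
vertex 1.074 -0.04 -0.108
vertex 0.463 0.016 -0.574
vertex 0.228 0.693 1.09
endloop
endfacet
facet normal 0.323 0.892 -0.317
outer loop
vertex 0.228 0.693 1.09
vertex 0.463 0.016 -0.574
vertex -0.384 0.749 0.625
endloop
endfacet
facet normal -0.515 0.447 0.732
outer loop
vertex 0.228 0.693 1.09
vertex -0.384 0.749 0.625
vertex -0.293 0.127 1.069
endloop
endfacet
facet normal 0.515 -0.448 -0.731
outer loop
vertex 0.463 0.016 -0.574
vertex 0.553 -0.607 -0.129
vertex -0.058 -0.551 -0.594
endloop
endfacet
facet normal -0.526 0.508 -0.682
outer loop
vertex 0.463 0.016 -0.574
vertex -0.058 -0.551 -0.594
vertex -0.384 0.749 0.625
endloop
endfacet
facet normal -0.526 0.508 -0.682
outer loop
vertex -0.384 0.749 0.625
vertex -0.058 -0.551 -0.594
vertex -0.904 0.182 0.604
endloop
endfacet
facet normal -0.516 0.446 0.731
outer loop
vertex -0.384 0.749 0.625
vertex -0.904 0.182 0.604
vertex -0.293 0.127 1.069
endloop
endfacet
facet normal 0.515 -0.447 -0.731
outer loop
vertex -0.058 -0.551 -0.594
vertex 0.553 -0.607 -0.129
vertex 0.032 -1.173 -0.15
endloop
endfacet
facet normal -0.849 -0.383 -0.365
outer loop
vertex -0.058 -0.551 -0.594
vertex 0.032 -1.173 -0.15
vertex -0.904 0.182 0.604
endloop
endfacet
facet normal -0.849 -0.383 -0.365
outer loop
vertex -0.904 0.182 0.604
vertex 0.032 -1.173 -0.15
vertex -0.814 -0.44 1.048
endloop
endfacet
facet normal -0.516 0.447 0.731
outer loop
vertex -0.904 0.182 0.604
vertex -0.814 -0.44 1.048
vertex -0.293 0.127 1.069
endloop
endfacet
facet normal 0.515 -0.447 -0.732
outer loop
vertex 0.032 -1.173 -0.15
vertex 0.553 -0.607 -0.129
vertex 0.644 -1.229 0.315
endloop
endfacet
facet normal -0.323 -0.892 0.318
outer loop
vertex 0.032 -1.173 -0.15
vertex 0.644 -1.229 0.315
vertex -0.814 -0.44 1.048
endloop
endfacet
facet normal -0.323 -0.892 0.317
outer loop
vertex -0.814 -0.44 1.048
vertex 0.644 -1.229 0.315
vertex -0.203 -0.496 1.514
endloop
endfacet
facet normal -0.516 0.447 0.730
outer loop
vertex -0.814 -0.44 1.048
vertex -0.203 -0.496 1.514
vertex -0.293 0.127 1.069
endloop
endfacet
facet normal 0.516 -0.446 -0.731
outer loop
vertex 0.644 -1.229 0.315
vertex 0.553 -0.607 -0.129
vertex 1.164 -0.662 0.336
endloop
endfacet
facet normal 0.526 -0.508 0.682
outer loop
vertex 0.644 -1.229 0.315
vertex 1.164 -0.662 0.336
vertex -0.203 -0.496 1.514
endloop
endfacet
facet normal 0.526 -0.508 0.682
outer loop
vertex -0.203 -0.496 1.514
vertex 1.164 -0.662 0.336
vertex 0.318 0.071 1.534
endloop
endfacet
facet normal -0.515 0.448 0.731
outer loop
vertex -0.203 -0.496 1.514
vertex 0.318 0.071 1.534
vertex -0.293 0.127 1.069
endloop
endfacet
facet normal 0.516 -0.447 -0.731
outer loop
vertex 1.164 -0.662 0.336
vertex 0.553 -0.607 -0.129
vertex 1.074 -0.04 -0.108
endloop
endfacet
facet normal 0.849 0.383 0.365
outer loop
vertex 1.164 -0.662 0.336
vertex 1.074 -0.04 -0.108
vertex 0.318 0.071 1.534
endloop
endfacet
facet normal 0.849 0.383 0.365
outer loop
vertex 0.318 0.071 1.534
vertex 1.074 -0.04 -0.108
vertex 0.228 0.693 1.09
endloop
endfacet
facet normal -0.515 0.447 0.731
outer loop
vertex 0.318 0.071 1.534
vertex 0.228 0.693 1.09
vertex -0.293 0.127 1.069
endloop
endfacet
facet normal -0.102 -0.160 0.982
outer loop
vertex -2.377 3.707 -0.942
vertex -1.904 3.053 -0.999
vertex -1.576 3.777 -0.847
endloop
endfacet
facet normal -0.145 0.537 0.831
outer loop
vertex -2.377 3.707 -0.942
vertex -1.576 3.777 -0.847
vertex -1.983 4.331 -1.276
endloop
endfacet
facet normal -0.683 0.630 0.371
outer loop
vertex -2.377 3.707 -0.942
vertex -1.983 4.331 -1.276
vertex -2.562 3.948 -1.692
endloop
endfacet
facet normal -0.971 -0.008 0.237
outer loop
vertex -2.377 3.707 -0.942
vertex -2.562 3.948 -1.692
vertex -2.514 3.158 -1.521
endloop
endfacet
facet normal -0.612 -0.496 0.616
outer loop
vertex -2.377 3.707 -0.942
vertex -2.514 3.158 -1.521
vertex -1.904 3.053 -0.999
endloop
endfacet
facet normal 0.460 0.730 0.506
outer loop
vertex -1.983 4.331 -1.276
vertex -1.576 3.777 -0.847
vertex -1.266 4.062 -1.539
endloop
endfacet
facet normal 0.530 -0.397 0.749
outer loop
vertex -1.576 3.777 -0.847
vertex -1.904 3.053 -0.999
vertex -1.218 3.272 -1.368
endloop
endfacet
facet normal -0.296 -0.942 0.156
outer loop
vertex -1.904 3.053 -0.999
vertex -2.514 3.158 -1.521
vertex -1.797 2.889 -1.784
endloop
endfacet
facet normal -0.877 -0.152 -0.456
outer loop
vertex -2.514 3.158 -1.521
vertex -2.562 3.948 -1.692
vertex -2.204 3.443 -2.213
endloop
endfacet
facet normal -0.410 0.880 -0.240
outer loop
vertex -2.562 3.948 -1.692
vertex -1.983 4.331 -1.276
vertex -1.876 4.167 -2.061
endloop
endfacet
facet normal 0.971 0.008 -0.237
outer loop
vertex -1.403 3.513 -2.118
vertex -1.266 4.062 -1.539
vertex -1.218 3.272 -1.368
endloop
endfacet
facet normal 0.683 -0.630 -0.371
outer loop
vertex -1.403 3.513 -2.118
vertex -1.218 3.272 -1.368
vertex -1.797 2.889 -1.784
endloop
endfacet
facet normal 0.145 -0.537 -0.831
outer loop
vertex -1.403 3.513 -2.118
vertex -1.797 2.889 -1.784
vertex -2.204 3.443 -2.213
endloop
endfacet
facet normal 0.102 0.160 -0.982
outer loop
vertex -1.403 3.513 -2.118
vertex -2.204 3.443 -2.213
vertex -1.876 4.167 -2.061
endloop
endfacet
facet normal 0.612 0.496 -0.616
outer loop
vertex -1.403 3.513 -2.118
vertex -1.876 4.167 -2.061
vertex -1.266 4.062 -1.539
endloop
endfacet
facet normal 0.877 0.152 0.456
outer loop
vertex -1.218 3.272 -1.368
vertex -1.266 4.062 -1.539
vertex -1.576 3.777 -0.847
endloop
endfacet
facet normal 0.410 -0.880 0.240
outer loop
vertex -1.797 2.889 -1.784
vertex -1.218 3.272 -1.368
vertex -1.904 3.053 -0.999
endloop
endfacet
facet normal -0.460 -0.730 -0.506
outer loop
vertex -2.204 3.443 -2.213
vertex -1.797 2.889 -1.784
vertex -2.514 3.158 -1.521
endloop
endfacet
facet normal -0.530 0.397 -0.749
outer loop
vertex -1.876 4.167 -2.061
vertex -2.204 3.443 -2.213
vertex -2.562 3.948 -1.692
endloop
endfacet
facet normal 0.296 0.942 -0.156
outer loop
vertex -1.266 4.062 -1.539
vertex -1.876 4.167 -2.061
vertex -1.983 4.331 -1.276
endloop
endfacet

endsolid


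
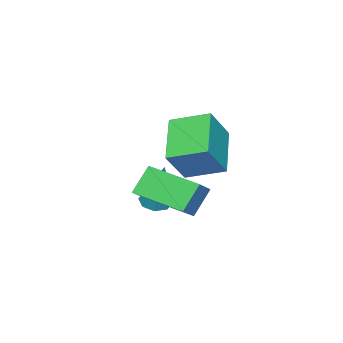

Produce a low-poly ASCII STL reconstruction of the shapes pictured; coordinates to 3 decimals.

solid 
facet normal -0.270 -0.358 -0.894
outer loop
vertex 0.424 1.417 -2.227
vertex 0.009 1.173 -2.004
vertex 0.092 1.65 -2.22
endloop
endfacet
facet normal 0.557 0.800 -0.222
outer loop
vertex 0.424 1.417 -2.227
vertex 0.092 1.65 -2.22
vertex 0.551 1.887 -0.216
endloop
endfacet
facet normal -0.272 -0.357 -0.894
outer loop
vertex 0.092 1.65 -2.22
vertex 0.009 1.173 -2.004
vertex -0.288 1.604 -2.086
endloop
endfacet
facet normal -0.148 0.985 -0.083
outer loop
vertex 0.092 1.65 -2.22
vertex -0.288 1.604 -2.086
vertex 0.551 1.887 -0.216
endloop
endfacet
facet normal -0.271 -0.357 -0.894
outer loop
vertex -0.288 1.604 -2.086
vertex 0.009 1.173 -2.004
vertex -0.494 1.305 -1.904
endloop
endfacet
facet normal -0.730 0.643 0.230
outer loop
vertex -0.288 1.604 -2.086
vertex -0.494 1.305 -1.904
vertex 0.551 1.887 -0.216
endloop
endfacet
facet normal -0.271 -0.357 -0.894
outer loop
vertex -0.494 1.305 -1.904
vertex 0.009 1.173 -2.004
vertex -0.405 0.929 -1.781
endloop
endfacet
facet normal -0.846 -0.026 0.533
outer loop
vertex -0.494 1.305 -1.904
vertex -0.405 0.929 -1.781
vertex 0.551 1.887 -0.216
endloop
endfacet
facet normal -0.272 -0.356 -0.894
outer loop
vertex -0.405 0.929 -1.781
vertex 0.009 1.173 -2.004
vertex -0.073 0.696 -1.789
endloop
endfacet
facet normal -0.427 -0.631 0.647
outer loop
vertex -0.405 0.929 -1.781
vertex -0.073 0.696 -1.789
vertex 0.551 1.887 -0.216
endloop
endfacet
facet normal -0.270 -0.357 -0.894
outer loop
vertex -0.073 0.696 -1.789
vertex 0.009 1.173 -2.004
vertex 0.307 0.742 -1.922
endloop
endfacet
facet normal 0.277 -0.816 0.508
outer loop
vertex -0.073 0.696 -1.789
vertex 0.307 0.742 -1.922
vertex 0.551 1.887 -0.216
endloop
endfacet
facet normal -0.271 -0.357 -0.894
outer loop
vertex 0.307 0.742 -1.922
vertex 0.009 1.173 -2.004
vertex 0.513 1.041 -2.104
endloop
endfacet
facet normal 0.859 -0.473 0.195
outer loop
vertex 0.307 0.742 -1.922
vertex 0.513 1.041 -2.104
vertex 0.551 1.887 -0.216
endloop
endfacet
facet normal -0.271 -0.357 -0.894
outer loop
vertex 0.513 1.041 -2.104
vertex 0.009 1.173 -2.004
vertex 0.424 1.417 -2.227
endloop
endfacet
facet normal 0.975 0.196 -0.107
outer loop
vertex 0.513 1.041 -2.104
vertex 0.424 1.417 -2.227
vertex 0.551 1.887 -0.216
endloop
endfacet
facet normal -0.717 -0.435 0.545
outer loop
vertex 1.556 2.759 2.23
vertex 1.156 3.919 2.629
vertex 0.719 2.831 1.186
endloop
endfacet
facet normal 0.309 -0.899 -0.310
outer loop
vertex 1.924 3.561 0.271
vertex 1.556 2.759 2.23
vertex 0.719 2.831 1.186
endloop
endfacet
facet normal -0.717 -0.435 0.545
outer loop
vertex 0.719 2.831 1.186
vertex 1.156 3.919 2.629
vertex 0.319 3.99 1.585
endloop
endfacet
facet normal -0.624 0.053 -0.780
outer loop
vertex 0.319 3.99 1.585
vertex 1.924 3.561 0.271
vertex 0.719 2.831 1.186
endloop
endfacet
facet normal 0.624 -0.053 0.780
outer loop
vertex 1.556 2.759 2.23
vertex 2.361 4.649 1.714
vertex 1.156 3.919 2.629
endloop
endfacet
facet normal 0.310 -0.899 -0.310
outer loop
vertex 2.761 3.49 1.315
vertex 1.556 2.759 2.23
vertex 1.924 3.561 0.271
endloop
endfacet
facet normal 0.624 -0.053 0.780
outer loop
vertex 2.761 3.49 1.315
vertex 2.361 4.649 1.714
vertex 1.556 2.759 2.23
endloop
endfacet
facet normal -0.310 0.899 0.309
outer loop
vertex 1.156 3.919 2.629
vertex 2.361 4.649 1.714
vertex 0.319 3.99 1.585
endloop
endfacet
facet normal -0.624 0.053 -0.780
outer loop
vertex 1.524 4.721 0.67
vertex 1.924 3.561 0.271
vertex 0.319 3.99 1.585
endloop
endfacet
facet normal -0.310 0.899 0.310
outer loop
vertex 0.319 3.99 1.585
vertex 2.361 4.649 1.714
vertex 1.524 4.721 0.67
endloop
endfacet
facet normal 0.717 0.435 -0.545
outer loop
vertex 1.524 4.721 0.67
vertex 2.761 3.49 1.315
vertex 1.924 3.561 0.271
endloop
endfacet
facet normal 0.717 0.435 -0.545
outer loop
vertex 2.361 4.649 1.714
vertex 2.761 3.49 1.315
vertex 1.524 4.721 0.67
endloop
endfacet
facet normal -0.575 0.129 0.808
outer loop
vertex 1.775 2.194 0.339
vertex 1.692 3.92 0.004
vertex 1.04 2.061 -0.163
endloop
endfacet
facet normal 0.047 -0.981 0.191
outer loop
vertex 1.668 1.92 -1.044
vertex 1.775 2.194 0.339
vertex 1.04 2.061 -0.163
endloop
endfacet
facet normal -0.576 0.129 0.807
outer loop
vertex 1.04 2.061 -0.163
vertex 1.692 3.92 0.004
vertex 0.957 3.787 -0.499
endloop
endfacet
facet normal -0.816 -0.148 -0.558
outer loop
vertex 0.957 3.787 -0.499
vertex 1.668 1.92 -1.044
vertex 1.04 2.061 -0.163
endloop
endfacet
facet normal 0.816 0.148 0.558
outer loop
vertex 1.775 2.194 0.339
vertex 2.32 3.779 -0.877
vertex 1.692 3.92 0.004
endloop
endfacet
facet normal 0.047 -0.981 0.191
outer loop
vertex 2.403 2.053 -0.541
vertex 1.775 2.194 0.339
vertex 1.668 1.92 -1.044
endloop
endfacet
facet normal 0.816 0.148 0.559
outer loop
vertex 2.403 2.053 -0.541
vertex 2.32 3.779 -0.877
vertex 1.775 2.194 0.339
endloop
endfacet
facet normal -0.047 0.981 -0.190
outer loop
vertex 1.692 3.92 0.004
vertex 2.32 3.779 -0.877
vertex 0.957 3.787 -0.499
endloop
endfacet
facet normal -0.816 -0.148 -0.559
outer loop
vertex 1.585 3.646 -1.379
vertex 1.668 1.92 -1.044
vertex 0.957 3.787 -0.499
endloop
endfacet
facet normal -0.047 0.981 -0.191
outer loop
vertex 0.957 3.787 -0.499
vertex 2.32 3.779 -0.877
vertex 1.585 3.646 -1.379
endloop
endfacet
facet normal 0.576 -0.129 -0.807
outer loop
vertex 1.585 3.646 -1.379
vertex 2.403 2.053 -0.541
vertex 1.668 1.92 -1.044
endloop
endfacet
facet normal 0.575 -0.130 -0.808
outer loop
vertex 2.32 3.779 -0.877
vertex 2.403 2.053 -0.541
vertex 1.585 3.646 -1.379
endloop
endfacet

endsolid


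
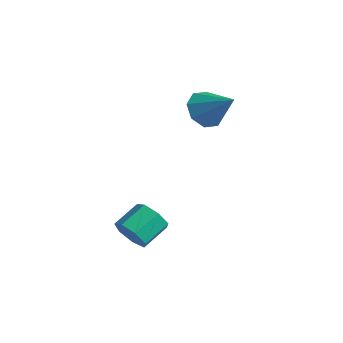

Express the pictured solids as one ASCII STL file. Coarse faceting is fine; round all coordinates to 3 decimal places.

solid 
facet normal -0.781 -0.111 -0.615
outer loop
vertex 1.294 1.265 2.24
vertex 0.673 1.1 3.058
vertex 0.976 1.938 2.522
endloop
endfacet
facet normal 0.772 0.519 -0.367
outer loop
vertex 1.294 1.265 2.24
vertex 0.976 1.938 2.522
vertex 2.227 1.32 4.282
endloop
endfacet
facet normal -0.781 -0.111 -0.615
outer loop
vertex 0.976 1.938 2.522
vertex 0.673 1.1 3.058
vertex 0.481 2.12 3.118
endloop
endfacet
facet normal 0.391 0.919 0.044
outer loop
vertex 0.976 1.938 2.522
vertex 0.481 2.12 3.118
vertex 2.227 1.32 4.282
endloop
endfacet
facet normal -0.781 -0.111 -0.615
outer loop
vertex 0.481 2.12 3.118
vertex 0.673 1.1 3.058
vertex 0.098 1.705 3.679
endloop
endfacet
facet normal -0.019 0.810 0.586
outer loop
vertex 0.481 2.12 3.118
vertex 0.098 1.705 3.679
vertex 2.227 1.32 4.282
endloop
endfacet
facet normal -0.781 -0.111 -0.615
outer loop
vertex 0.098 1.705 3.679
vertex 0.673 1.1 3.058
vertex 0.052 0.935 3.876
endloop
endfacet
facet normal -0.221 0.254 0.942
outer loop
vertex 0.098 1.705 3.679
vertex 0.052 0.935 3.876
vertex 2.227 1.32 4.282
endloop
endfacet
facet normal -0.781 -0.111 -0.615
outer loop
vertex 0.052 0.935 3.876
vertex 0.673 1.1 3.058
vertex 0.37 0.262 3.594
endloop
endfacet
facet normal -0.094 -0.422 0.902
outer loop
vertex 0.052 0.935 3.876
vertex 0.37 0.262 3.594
vertex 2.227 1.32 4.282
endloop
endfacet
facet normal -0.781 -0.111 -0.615
outer loop
vertex 0.37 0.262 3.594
vertex 0.673 1.1 3.058
vertex 0.865 0.08 2.998
endloop
endfacet
facet normal 0.287 -0.823 0.490
outer loop
vertex 0.37 0.262 3.594
vertex 0.865 0.08 2.998
vertex 2.227 1.32 4.282
endloop
endfacet
facet normal -0.781 -0.111 -0.615
outer loop
vertex 0.865 0.08 2.998
vertex 0.673 1.1 3.058
vertex 1.248 0.495 2.437
endloop
endfacet
facet normal 0.698 -0.714 -0.051
outer loop
vertex 0.865 0.08 2.998
vertex 1.248 0.495 2.437
vertex 2.227 1.32 4.282
endloop
endfacet
facet normal -0.781 -0.111 -0.615
outer loop
vertex 1.248 0.495 2.437
vertex 0.673 1.1 3.058
vertex 1.294 1.265 2.24
endloop
endfacet
facet normal 0.900 -0.158 -0.407
outer loop
vertex 1.248 0.495 2.437
vertex 1.294 1.265 2.24
vertex 2.227 1.32 4.282
endloop
endfacet
facet normal 0.019 -0.897 -0.441
outer loop
vertex 2.18 -3.805 -2.844
vertex 1.704 -4.155 -2.152
vertex 1.395 -3.783 -2.923
endloop
endfacet
facet normal 0.102 0.441 -0.892
outer loop
vertex 2.18 -3.805 -2.844
vertex 1.395 -3.783 -2.923
vertex 2.152 -2.495 -2.2
endloop
endfacet
facet normal 0.102 0.441 -0.892
outer loop
vertex 2.152 -2.495 -2.2
vertex 1.395 -3.783 -2.923
vertex 1.367 -2.473 -2.279
endloop
endfacet
facet normal -0.019 0.897 0.441
outer loop
vertex 2.152 -2.495 -2.2
vertex 1.367 -2.473 -2.279
vertex 1.676 -2.845 -1.508
endloop
endfacet
facet normal 0.020 -0.897 -0.441
outer loop
vertex 1.395 -3.783 -2.923
vertex 1.704 -4.155 -2.152
vertex 0.842 -4.042 -2.421
endloop
endfacet
facet normal -0.714 0.296 -0.634
outer loop
vertex 1.395 -3.783 -2.923
vertex 0.842 -4.042 -2.421
vertex 1.367 -2.473 -2.279
endloop
endfacet
facet normal -0.713 0.296 -0.635
outer loop
vertex 1.367 -2.473 -2.279
vertex 0.842 -4.042 -2.421
vertex 0.814 -2.731 -1.778
endloop
endfacet
facet normal -0.019 0.897 0.441
outer loop
vertex 1.367 -2.473 -2.279
vertex 0.814 -2.731 -1.778
vertex 1.676 -2.845 -1.508
endloop
endfacet
facet normal 0.020 -0.898 -0.440
outer loop
vertex 0.842 -4.042 -2.421
vertex 1.704 -4.155 -2.152
vertex 0.939 -4.385 -1.717
endloop
endfacet
facet normal -0.992 -0.071 0.102
outer loop
vertex 0.842 -4.042 -2.421
vertex 0.939 -4.385 -1.717
vertex 0.814 -2.731 -1.778
endloop
endfacet
facet normal -0.992 -0.071 0.100
outer loop
vertex 0.814 -2.731 -1.778
vertex 0.939 -4.385 -1.717
vertex 0.91 -3.075 -1.073
endloop
endfacet
facet normal -0.019 0.898 0.441
outer loop
vertex 0.814 -2.731 -1.778
vertex 0.91 -3.075 -1.073
vertex 1.676 -2.845 -1.508
endloop
endfacet
facet normal 0.019 -0.897 -0.441
outer loop
vertex 0.939 -4.385 -1.717
vertex 1.704 -4.155 -2.152
vertex 1.612 -4.556 -1.34
endloop
endfacet
facet normal -0.524 -0.385 0.760
outer loop
vertex 0.939 -4.385 -1.717
vertex 1.612 -4.556 -1.34
vertex 0.91 -3.075 -1.073
endloop
endfacet
facet normal -0.522 -0.385 0.761
outer loop
vertex 0.91 -3.075 -1.073
vertex 1.612 -4.556 -1.34
vertex 1.583 -3.245 -0.697
endloop
endfacet
facet normal -0.019 0.898 0.440
outer loop
vertex 0.91 -3.075 -1.073
vertex 1.583 -3.245 -0.697
vertex 1.676 -2.845 -1.508
endloop
endfacet
facet normal 0.019 -0.897 -0.441
outer loop
vertex 1.612 -4.556 -1.34
vertex 1.704 -4.155 -2.152
vertex 2.354 -4.425 -1.574
endloop
endfacet
facet normal 0.339 -0.408 0.848
outer loop
vertex 1.612 -4.556 -1.34
vertex 2.354 -4.425 -1.574
vertex 1.583 -3.245 -0.697
endloop
endfacet
facet normal 0.339 -0.408 0.848
outer loop
vertex 1.583 -3.245 -0.697
vertex 2.354 -4.425 -1.574
vertex 2.326 -3.114 -0.931
endloop
endfacet
facet normal -0.020 0.898 0.440
outer loop
vertex 1.583 -3.245 -0.697
vertex 2.326 -3.114 -0.931
vertex 1.676 -2.845 -1.508
endloop
endfacet
facet normal 0.020 -0.897 -0.441
outer loop
vertex 2.354 -4.425 -1.574
vertex 1.704 -4.155 -2.152
vertex 2.607 -4.09 -2.244
endloop
endfacet
facet normal 0.947 -0.125 0.295
outer loop
vertex 2.354 -4.425 -1.574
vertex 2.607 -4.09 -2.244
vertex 2.326 -3.114 -0.931
endloop
endfacet
facet normal 0.947 -0.125 0.296
outer loop
vertex 2.326 -3.114 -0.931
vertex 2.607 -4.09 -2.244
vertex 2.579 -2.78 -1.6
endloop
endfacet
facet normal -0.020 0.897 0.441
outer loop
vertex 2.326 -3.114 -0.931
vertex 2.579 -2.78 -1.6
vertex 1.676 -2.845 -1.508
endloop
endfacet
facet normal 0.020 -0.898 -0.440
outer loop
vertex 2.607 -4.09 -2.244
vertex 1.704 -4.155 -2.152
vertex 2.18 -3.805 -2.844
endloop
endfacet
facet normal 0.841 0.253 -0.478
outer loop
vertex 2.607 -4.09 -2.244
vertex 2.18 -3.805 -2.844
vertex 2.579 -2.78 -1.6
endloop
endfacet
facet normal 0.841 0.253 -0.478
outer loop
vertex 2.579 -2.78 -1.6
vertex 2.18 -3.805 -2.844
vertex 2.152 -2.495 -2.2
endloop
endfacet
facet normal -0.020 0.898 0.440
outer loop
vertex 2.579 -2.78 -1.6
vertex 2.152 -2.495 -2.2
vertex 1.676 -2.845 -1.508
endloop
endfacet

endsolid


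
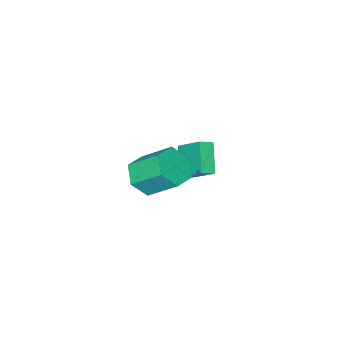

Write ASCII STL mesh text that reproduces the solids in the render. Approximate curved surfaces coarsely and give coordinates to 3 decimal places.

solid 
facet normal -0.492 -0.570 0.658
outer loop
vertex -3.976 -5.296 -2.024
vertex -4.051 -3.887 -0.859
vertex -4.681 -5.064 -2.35
endloop
endfacet
facet normal 0.041 -0.770 -0.636
outer loop
vertex -3.789 -4.033 -3.541
vertex -3.976 -5.296 -2.024
vertex -4.681 -5.064 -2.35
endloop
endfacet
facet normal -0.492 -0.570 0.658
outer loop
vertex -4.681 -5.064 -2.35
vertex -4.051 -3.887 -0.859
vertex -4.755 -3.655 -1.185
endloop
endfacet
facet normal -0.869 0.287 -0.402
outer loop
vertex -4.755 -3.655 -1.185
vertex -3.789 -4.033 -3.541
vertex -4.681 -5.064 -2.35
endloop
endfacet
facet normal 0.869 -0.287 0.403
outer loop
vertex -3.976 -5.296 -2.024
vertex -3.159 -2.856 -2.05
vertex -4.051 -3.887 -0.859
endloop
endfacet
facet normal 0.041 -0.770 -0.636
outer loop
vertex -3.085 -4.265 -3.215
vertex -3.976 -5.296 -2.024
vertex -3.789 -4.033 -3.541
endloop
endfacet
facet normal 0.869 -0.287 0.402
outer loop
vertex -3.085 -4.265 -3.215
vertex -3.159 -2.856 -2.05
vertex -3.976 -5.296 -2.024
endloop
endfacet
facet normal -0.041 0.770 0.636
outer loop
vertex -4.051 -3.887 -0.859
vertex -3.159 -2.856 -2.05
vertex -4.755 -3.655 -1.185
endloop
endfacet
facet normal -0.869 0.286 -0.402
outer loop
vertex -3.864 -2.624 -2.376
vertex -3.789 -4.033 -3.541
vertex -4.755 -3.655 -1.185
endloop
endfacet
facet normal -0.041 0.770 0.636
outer loop
vertex -4.755 -3.655 -1.185
vertex -3.159 -2.856 -2.05
vertex -3.864 -2.624 -2.376
endloop
endfacet
facet normal 0.492 0.570 -0.658
outer loop
vertex -3.864 -2.624 -2.376
vertex -3.085 -4.265 -3.215
vertex -3.789 -4.033 -3.541
endloop
endfacet
facet normal 0.492 0.570 -0.658
outer loop
vertex -3.159 -2.856 -2.05
vertex -3.085 -4.265 -3.215
vertex -3.864 -2.624 -2.376
endloop
endfacet
facet normal 0.258 -0.713 -0.652
outer loop
vertex 2.445 -0.575 1.374
vertex 1.934 -1.303 1.968
vertex 1.412 -0.783 1.192
endloop
endfacet
facet normal -0.005 0.674 -0.739
outer loop
vertex 2.445 -0.575 1.374
vertex 1.412 -0.783 1.192
vertex 1.938 0.83 2.658
endloop
endfacet
facet normal -0.005 0.673 -0.739
outer loop
vertex 1.938 0.83 2.658
vertex 1.412 -0.783 1.192
vertex 0.904 0.623 2.476
endloop
endfacet
facet normal -0.258 0.714 0.651
outer loop
vertex 1.938 0.83 2.658
vertex 0.904 0.623 2.476
vertex 1.426 0.103 3.252
endloop
endfacet
facet normal 0.257 -0.714 -0.651
outer loop
vertex 1.412 -0.783 1.192
vertex 1.934 -1.303 1.968
vertex 0.9 -1.51 1.787
endloop
endfacet
facet normal -0.840 0.168 -0.517
outer loop
vertex 1.412 -0.783 1.192
vertex 0.9 -1.51 1.787
vertex 0.904 0.623 2.476
endloop
endfacet
facet normal -0.840 0.168 -0.516
outer loop
vertex 0.904 0.623 2.476
vertex 0.9 -1.51 1.787
vertex 0.392 -0.105 3.071
endloop
endfacet
facet normal -0.258 0.714 0.651
outer loop
vertex 0.904 0.623 2.476
vertex 0.392 -0.105 3.071
vertex 1.426 0.103 3.252
endloop
endfacet
facet normal 0.257 -0.714 -0.652
outer loop
vertex 0.9 -1.51 1.787
vertex 1.934 -1.303 1.968
vertex 1.422 -2.03 2.562
endloop
endfacet
facet normal -0.834 -0.505 0.223
outer loop
vertex 0.9 -1.51 1.787
vertex 1.422 -2.03 2.562
vertex 0.392 -0.105 3.071
endloop
endfacet
facet normal -0.834 -0.505 0.224
outer loop
vertex 0.392 -0.105 3.071
vertex 1.422 -2.03 2.562
vertex 0.915 -0.625 3.846
endloop
endfacet
facet normal -0.258 0.713 0.652
outer loop
vertex 0.392 -0.105 3.071
vertex 0.915 -0.625 3.846
vertex 1.426 0.103 3.252
endloop
endfacet
facet normal 0.258 -0.714 -0.651
outer loop
vertex 1.422 -2.03 2.562
vertex 1.934 -1.303 1.968
vertex 2.456 -1.823 2.744
endloop
endfacet
facet normal 0.005 -0.674 0.739
outer loop
vertex 1.422 -2.03 2.562
vertex 2.456 -1.823 2.744
vertex 0.915 -0.625 3.846
endloop
endfacet
facet normal 0.005 -0.673 0.739
outer loop
vertex 0.915 -0.625 3.846
vertex 2.456 -1.823 2.744
vertex 1.948 -0.417 4.028
endloop
endfacet
facet normal -0.258 0.713 0.652
outer loop
vertex 0.915 -0.625 3.846
vertex 1.948 -0.417 4.028
vertex 1.426 0.103 3.252
endloop
endfacet
facet normal 0.258 -0.714 -0.651
outer loop
vertex 2.456 -1.823 2.744
vertex 1.934 -1.303 1.968
vertex 2.968 -1.095 2.149
endloop
endfacet
facet normal 0.840 -0.168 0.516
outer loop
vertex 2.456 -1.823 2.744
vertex 2.968 -1.095 2.149
vertex 1.948 -0.417 4.028
endloop
endfacet
facet normal 0.840 -0.169 0.517
outer loop
vertex 1.948 -0.417 4.028
vertex 2.968 -1.095 2.149
vertex 2.46 0.31 3.433
endloop
endfacet
facet normal -0.257 0.714 0.651
outer loop
vertex 1.948 -0.417 4.028
vertex 2.46 0.31 3.433
vertex 1.426 0.103 3.252
endloop
endfacet
facet normal 0.258 -0.713 -0.652
outer loop
vertex 2.968 -1.095 2.149
vertex 1.934 -1.303 1.968
vertex 2.445 -0.575 1.374
endloop
endfacet
facet normal 0.833 0.505 -0.223
outer loop
vertex 2.968 -1.095 2.149
vertex 2.445 -0.575 1.374
vertex 2.46 0.31 3.433
endloop
endfacet
facet normal 0.834 0.505 -0.223
outer loop
vertex 2.46 0.31 3.433
vertex 2.445 -0.575 1.374
vertex 1.938 0.83 2.658
endloop
endfacet
facet normal -0.257 0.714 0.652
outer loop
vertex 2.46 0.31 3.433
vertex 1.938 0.83 2.658
vertex 1.426 0.103 3.252
endloop
endfacet

endsolid


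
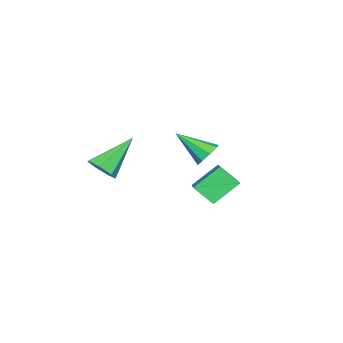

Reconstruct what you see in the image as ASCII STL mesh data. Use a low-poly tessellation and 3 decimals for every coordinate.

solid 
facet normal -0.032 0.818 -0.575
outer loop
vertex 2.604 3.627 2.394
vertex 2.102 3.342 2.016
vertex 2.122 3.739 2.58
endloop
endfacet
facet normal 0.396 0.229 0.889
outer loop
vertex 2.604 3.627 2.394
vertex 2.122 3.739 2.58
vertex 2.158 1.878 3.044
endloop
endfacet
facet normal -0.031 0.818 -0.575
outer loop
vertex 2.122 3.739 2.58
vertex 2.102 3.342 2.016
vertex 1.629 3.619 2.436
endloop
endfacet
facet normal -0.323 0.223 0.920
outer loop
vertex 2.122 3.739 2.58
vertex 1.629 3.619 2.436
vertex 2.158 1.878 3.044
endloop
endfacet
facet normal -0.031 0.818 -0.575
outer loop
vertex 1.629 3.619 2.436
vertex 2.102 3.342 2.016
vertex 1.413 3.336 2.045
endloop
endfacet
facet normal -0.849 -0.075 0.523
outer loop
vertex 1.629 3.619 2.436
vertex 1.413 3.336 2.045
vertex 2.158 1.878 3.044
endloop
endfacet
facet normal -0.031 0.818 -0.575
outer loop
vertex 1.413 3.336 2.045
vertex 2.102 3.342 2.016
vertex 1.6 3.057 1.638
endloop
endfacet
facet normal -0.870 -0.489 -0.065
outer loop
vertex 1.413 3.336 2.045
vertex 1.6 3.057 1.638
vertex 2.158 1.878 3.044
endloop
endfacet
facet normal -0.032 0.818 -0.575
outer loop
vertex 1.6 3.057 1.638
vertex 2.102 3.342 2.016
vertex 2.081 2.945 1.452
endloop
endfacet
facet normal -0.376 -0.778 -0.503
outer loop
vertex 1.6 3.057 1.638
vertex 2.081 2.945 1.452
vertex 2.158 1.878 3.044
endloop
endfacet
facet normal -0.033 0.818 -0.574
outer loop
vertex 2.081 2.945 1.452
vertex 2.102 3.342 2.016
vertex 2.575 3.066 1.596
endloop
endfacet
facet normal 0.345 -0.772 -0.534
outer loop
vertex 2.081 2.945 1.452
vertex 2.575 3.066 1.596
vertex 2.158 1.878 3.044
endloop
endfacet
facet normal -0.031 0.819 -0.573
outer loop
vertex 2.575 3.066 1.596
vertex 2.102 3.342 2.016
vertex 2.791 3.348 1.987
endloop
endfacet
facet normal 0.870 -0.474 -0.138
outer loop
vertex 2.575 3.066 1.596
vertex 2.791 3.348 1.987
vertex 2.158 1.878 3.044
endloop
endfacet
facet normal -0.031 0.818 -0.575
outer loop
vertex 2.791 3.348 1.987
vertex 2.102 3.342 2.016
vertex 2.604 3.627 2.394
endloop
endfacet
facet normal 0.891 -0.060 0.450
outer loop
vertex 2.791 3.348 1.987
vertex 2.604 3.627 2.394
vertex 2.158 1.878 3.044
endloop
endfacet
facet normal 0.668 -0.380 -0.640
outer loop
vertex 3.175 -0.637 0.517
vertex 2.772 -1.317 0.5
vertex 2.689 -0.682 0.036
endloop
endfacet
facet normal 0.008 0.995 -0.101
outer loop
vertex 3.175 -0.637 0.517
vertex 2.689 -0.682 0.036
vertex 1.308 -0.483 1.9
endloop
endfacet
facet normal 0.668 -0.380 -0.640
outer loop
vertex 2.689 -0.682 0.036
vertex 2.772 -1.317 0.5
vertex 2.265 -1.205 -0.096
endloop
endfacet
facet normal -0.600 0.616 -0.511
outer loop
vertex 2.689 -0.682 0.036
vertex 2.265 -1.205 -0.096
vertex 1.308 -0.483 1.9
endloop
endfacet
facet normal 0.668 -0.380 -0.640
outer loop
vertex 2.265 -1.205 -0.096
vertex 2.772 -1.317 0.5
vertex 2.223 -1.812 0.221
endloop
endfacet
facet normal -0.912 -0.139 -0.387
outer loop
vertex 2.265 -1.205 -0.096
vertex 2.223 -1.812 0.221
vertex 1.308 -0.483 1.9
endloop
endfacet
facet normal 0.668 -0.381 -0.639
outer loop
vertex 2.223 -1.812 0.221
vertex 2.772 -1.317 0.5
vertex 2.594 -2.045 0.748
endloop
endfacet
facet normal -0.692 -0.700 0.177
outer loop
vertex 2.223 -1.812 0.221
vertex 2.594 -2.045 0.748
vertex 1.308 -0.483 1.9
endloop
endfacet
facet normal 0.668 -0.381 -0.639
outer loop
vertex 2.594 -2.045 0.748
vertex 2.772 -1.317 0.5
vertex 3.099 -1.73 1.088
endloop
endfacet
facet normal -0.107 -0.645 0.756
outer loop
vertex 2.594 -2.045 0.748
vertex 3.099 -1.73 1.088
vertex 1.308 -0.483 1.9
endloop
endfacet
facet normal 0.669 -0.380 -0.639
outer loop
vertex 3.099 -1.73 1.088
vertex 2.772 -1.317 0.5
vertex 3.357 -1.104 0.986
endloop
endfacet
facet normal 0.403 -0.017 0.915
outer loop
vertex 3.099 -1.73 1.088
vertex 3.357 -1.104 0.986
vertex 1.308 -0.483 1.9
endloop
endfacet
facet normal 0.669 -0.381 -0.638
outer loop
vertex 3.357 -1.104 0.986
vertex 2.772 -1.317 0.5
vertex 3.175 -0.637 0.517
endloop
endfacet
facet normal 0.454 0.713 0.534
outer loop
vertex 3.357 -1.104 0.986
vertex 3.175 -0.637 0.517
vertex 1.308 -0.483 1.9
endloop
endfacet
facet normal -0.827 -0.378 -0.416
outer loop
vertex -3.056 0.473 -3.057
vertex -4.0 1.379 -2.004
vertex -3.072 1.443 -3.907
endloop
endfacet
facet normal 0.562 -0.540 -0.627
outer loop
vertex -1.5 2.161 -3.116
vertex -3.056 0.473 -3.057
vertex -3.072 1.443 -3.907
endloop
endfacet
facet normal -0.827 -0.377 -0.416
outer loop
vertex -3.072 1.443 -3.907
vertex -4.0 1.379 -2.004
vertex -4.016 2.35 -2.853
endloop
endfacet
facet normal -0.012 0.752 -0.659
outer loop
vertex -4.016 2.35 -2.853
vertex -1.5 2.161 -3.116
vertex -3.072 1.443 -3.907
endloop
endfacet
facet normal 0.012 -0.752 0.658
outer loop
vertex -3.056 0.473 -3.057
vertex -2.428 2.097 -1.213
vertex -4.0 1.379 -2.004
endloop
endfacet
facet normal 0.561 -0.539 -0.628
outer loop
vertex -1.484 1.19 -2.267
vertex -3.056 0.473 -3.057
vertex -1.5 2.161 -3.116
endloop
endfacet
facet normal 0.012 -0.752 0.659
outer loop
vertex -1.484 1.19 -2.267
vertex -2.428 2.097 -1.213
vertex -3.056 0.473 -3.057
endloop
endfacet
facet normal -0.562 0.539 0.627
outer loop
vertex -4.0 1.379 -2.004
vertex -2.428 2.097 -1.213
vertex -4.016 2.35 -2.853
endloop
endfacet
facet normal -0.012 0.752 -0.658
outer loop
vertex -2.444 3.067 -2.063
vertex -1.5 2.161 -3.116
vertex -4.016 2.35 -2.853
endloop
endfacet
facet normal -0.561 0.540 0.627
outer loop
vertex -4.016 2.35 -2.853
vertex -2.428 2.097 -1.213
vertex -2.444 3.067 -2.063
endloop
endfacet
facet normal 0.827 0.378 0.416
outer loop
vertex -2.444 3.067 -2.063
vertex -1.484 1.19 -2.267
vertex -1.5 2.161 -3.116
endloop
endfacet
facet normal 0.827 0.378 0.416
outer loop
vertex -2.428 2.097 -1.213
vertex -1.484 1.19 -2.267
vertex -2.444 3.067 -2.063
endloop
endfacet

endsolid


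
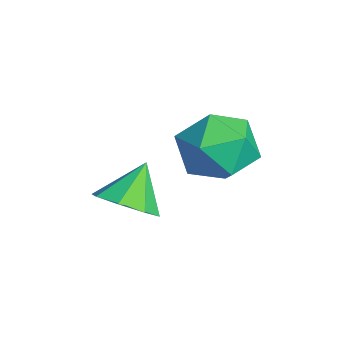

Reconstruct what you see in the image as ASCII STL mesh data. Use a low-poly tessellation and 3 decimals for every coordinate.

solid 
facet normal -0.634 0.235 0.737
outer loop
vertex 0.338 -1.386 4.302
vertex -0.191 -2.17 4.097
vertex 0.532 -2.228 4.737
endloop
endfacet
facet normal 0.026 0.464 0.886
outer loop
vertex 0.338 -1.386 4.302
vertex 0.532 -2.228 4.737
vertex 1.255 -1.668 4.423
endloop
endfacet
facet normal 0.230 0.904 0.361
outer loop
vertex 0.338 -1.386 4.302
vertex 1.255 -1.668 4.423
vertex 0.98 -1.264 3.588
endloop
endfacet
facet normal -0.303 0.946 -0.111
outer loop
vertex 0.338 -1.386 4.302
vertex 0.98 -1.264 3.588
vertex 0.086 -1.574 3.387
endloop
endfacet
facet normal -0.837 0.533 0.121
outer loop
vertex 0.338 -1.386 4.302
vertex 0.086 -1.574 3.387
vertex -0.191 -2.17 4.097
endloop
endfacet
facet normal 0.461 -0.101 0.882
outer loop
vertex 1.255 -1.668 4.423
vertex 0.532 -2.228 4.737
vertex 1.294 -2.626 4.293
endloop
endfacet
facet normal -0.605 -0.471 0.641
outer loop
vertex 0.532 -2.228 4.737
vertex -0.191 -2.17 4.097
vertex 0.4 -2.936 4.092
endloop
endfacet
facet normal -0.934 0.010 -0.356
outer loop
vertex -0.191 -2.17 4.097
vertex 0.086 -1.574 3.387
vertex 0.125 -2.532 3.257
endloop
endfacet
facet normal -0.071 0.679 -0.731
outer loop
vertex 0.086 -1.574 3.387
vertex 0.98 -1.264 3.588
vertex 0.848 -1.972 2.943
endloop
endfacet
facet normal 0.791 0.610 0.035
outer loop
vertex 0.98 -1.264 3.588
vertex 1.255 -1.668 4.423
vertex 1.571 -2.03 3.583
endloop
endfacet
facet normal 0.303 -0.946 0.111
outer loop
vertex 1.042 -2.814 3.378
vertex 1.294 -2.626 4.293
vertex 0.4 -2.936 4.092
endloop
endfacet
facet normal -0.230 -0.904 -0.361
outer loop
vertex 1.042 -2.814 3.378
vertex 0.4 -2.936 4.092
vertex 0.125 -2.532 3.257
endloop
endfacet
facet normal -0.026 -0.464 -0.886
outer loop
vertex 1.042 -2.814 3.378
vertex 0.125 -2.532 3.257
vertex 0.848 -1.972 2.943
endloop
endfacet
facet normal 0.634 -0.235 -0.737
outer loop
vertex 1.042 -2.814 3.378
vertex 0.848 -1.972 2.943
vertex 1.571 -2.03 3.583
endloop
endfacet
facet normal 0.837 -0.533 -0.121
outer loop
vertex 1.042 -2.814 3.378
vertex 1.571 -2.03 3.583
vertex 1.294 -2.626 4.293
endloop
endfacet
facet normal 0.071 -0.679 0.731
outer loop
vertex 0.4 -2.936 4.092
vertex 1.294 -2.626 4.293
vertex 0.532 -2.228 4.737
endloop
endfacet
facet normal -0.791 -0.610 -0.035
outer loop
vertex 0.125 -2.532 3.257
vertex 0.4 -2.936 4.092
vertex -0.191 -2.17 4.097
endloop
endfacet
facet normal -0.461 0.101 -0.882
outer loop
vertex 0.848 -1.972 2.943
vertex 0.125 -2.532 3.257
vertex 0.086 -1.574 3.387
endloop
endfacet
facet normal 0.605 0.471 -0.641
outer loop
vertex 1.571 -2.03 3.583
vertex 0.848 -1.972 2.943
vertex 0.98 -1.264 3.588
endloop
endfacet
facet normal 0.934 -0.010 0.356
outer loop
vertex 1.294 -2.626 4.293
vertex 1.571 -2.03 3.583
vertex 1.255 -1.668 4.423
endloop
endfacet
facet normal 0.451 -0.480 -0.753
outer loop
vertex 1.371 -4.31 2.938
vertex 0.84 -4.056 2.458
vertex 1.513 -3.8 2.698
endloop
endfacet
facet normal 0.497 0.252 0.830
outer loop
vertex 1.371 -4.31 2.938
vertex 1.513 -3.8 2.698
vertex 0.32 -3.504 3.322
endloop
endfacet
facet normal 0.451 -0.480 -0.752
outer loop
vertex 1.513 -3.8 2.698
vertex 0.84 -4.056 2.458
vertex 1.261 -3.44 2.317
endloop
endfacet
facet normal 0.431 0.781 0.453
outer loop
vertex 1.513 -3.8 2.698
vertex 1.261 -3.44 2.317
vertex 0.32 -3.504 3.322
endloop
endfacet
facet normal 0.451 -0.481 -0.752
outer loop
vertex 1.261 -3.44 2.317
vertex 0.84 -4.056 2.458
vertex 0.762 -3.441 2.018
endloop
endfacet
facet normal -0.026 0.999 0.040
outer loop
vertex 1.261 -3.44 2.317
vertex 0.762 -3.441 2.018
vertex 0.32 -3.504 3.322
endloop
endfacet
facet normal 0.451 -0.481 -0.752
outer loop
vertex 0.762 -3.441 2.018
vertex 0.84 -4.056 2.458
vertex 0.309 -3.802 1.977
endloop
endfacet
facet normal -0.605 0.778 -0.167
outer loop
vertex 0.762 -3.441 2.018
vertex 0.309 -3.802 1.977
vertex 0.32 -3.504 3.322
endloop
endfacet
facet normal 0.451 -0.480 -0.752
outer loop
vertex 0.309 -3.802 1.977
vertex 0.84 -4.056 2.458
vertex 0.166 -4.312 2.217
endloop
endfacet
facet normal -0.967 0.249 -0.047
outer loop
vertex 0.309 -3.802 1.977
vertex 0.166 -4.312 2.217
vertex 0.32 -3.504 3.322
endloop
endfacet
facet normal 0.451 -0.479 -0.753
outer loop
vertex 0.166 -4.312 2.217
vertex 0.84 -4.056 2.458
vertex 0.418 -4.673 2.598
endloop
endfacet
facet normal -0.901 -0.280 0.331
outer loop
vertex 0.166 -4.312 2.217
vertex 0.418 -4.673 2.598
vertex 0.32 -3.504 3.322
endloop
endfacet
facet normal 0.452 -0.480 -0.752
outer loop
vertex 0.418 -4.673 2.598
vertex 0.84 -4.056 2.458
vertex 0.917 -4.672 2.897
endloop
endfacet
facet normal -0.445 -0.498 0.744
outer loop
vertex 0.418 -4.673 2.598
vertex 0.917 -4.672 2.897
vertex 0.32 -3.504 3.322
endloop
endfacet
facet normal 0.451 -0.480 -0.753
outer loop
vertex 0.917 -4.672 2.897
vertex 0.84 -4.056 2.458
vertex 1.371 -4.31 2.938
endloop
endfacet
facet normal 0.135 -0.277 0.951
outer loop
vertex 0.917 -4.672 2.897
vertex 1.371 -4.31 2.938
vertex 0.32 -3.504 3.322
endloop
endfacet

endsolid
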